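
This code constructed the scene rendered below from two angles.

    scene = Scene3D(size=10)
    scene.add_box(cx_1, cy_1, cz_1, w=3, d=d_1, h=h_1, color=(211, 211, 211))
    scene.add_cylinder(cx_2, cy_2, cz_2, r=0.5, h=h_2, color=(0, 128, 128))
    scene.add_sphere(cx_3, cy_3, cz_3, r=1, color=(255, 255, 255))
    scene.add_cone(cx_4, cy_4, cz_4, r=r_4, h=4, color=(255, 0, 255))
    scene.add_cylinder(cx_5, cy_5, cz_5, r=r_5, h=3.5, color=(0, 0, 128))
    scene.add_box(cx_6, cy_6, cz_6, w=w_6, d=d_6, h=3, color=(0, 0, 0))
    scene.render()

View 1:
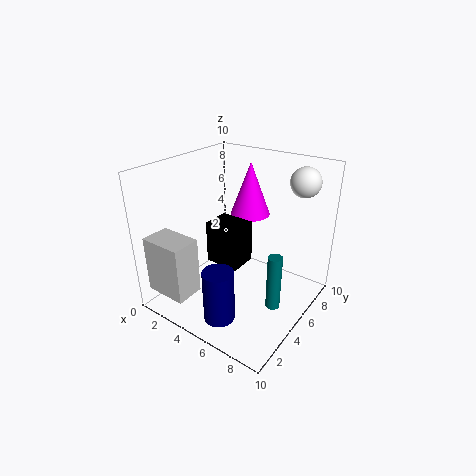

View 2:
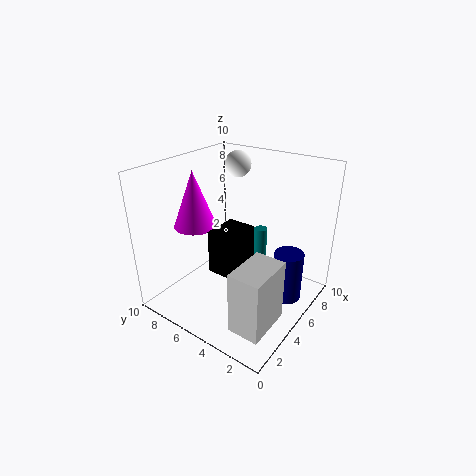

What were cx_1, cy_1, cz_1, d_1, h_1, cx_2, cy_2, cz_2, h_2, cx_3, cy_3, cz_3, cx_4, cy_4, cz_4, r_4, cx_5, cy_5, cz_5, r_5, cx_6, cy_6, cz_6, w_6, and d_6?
cx_1 = 0.5
cy_1 = 0.5
cz_1 = 1.5
d_1 = 2
h_1 = 4
cx_2 = 8
cy_2 = 5
cz_2 = 0.5
h_2 = 4
cx_3 = 8.5
cy_3 = 7.5
cz_3 = 9
cx_4 = 4
cy_4 = 8
cz_4 = 5.5
r_4 = 1.5
cx_5 = 6
cy_5 = 1.5
cz_5 = 1
r_5 = 1
cx_6 = 3
cy_6 = 4
cz_6 = 3
w_6 = 2.5
d_6 = 2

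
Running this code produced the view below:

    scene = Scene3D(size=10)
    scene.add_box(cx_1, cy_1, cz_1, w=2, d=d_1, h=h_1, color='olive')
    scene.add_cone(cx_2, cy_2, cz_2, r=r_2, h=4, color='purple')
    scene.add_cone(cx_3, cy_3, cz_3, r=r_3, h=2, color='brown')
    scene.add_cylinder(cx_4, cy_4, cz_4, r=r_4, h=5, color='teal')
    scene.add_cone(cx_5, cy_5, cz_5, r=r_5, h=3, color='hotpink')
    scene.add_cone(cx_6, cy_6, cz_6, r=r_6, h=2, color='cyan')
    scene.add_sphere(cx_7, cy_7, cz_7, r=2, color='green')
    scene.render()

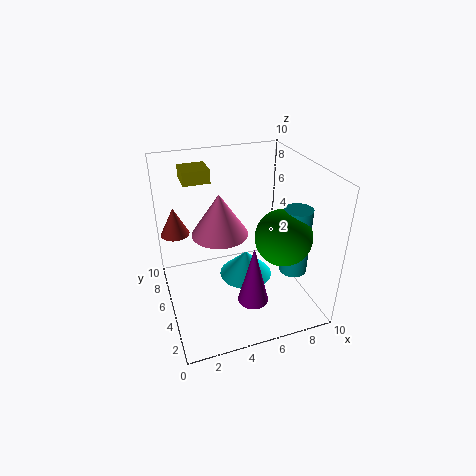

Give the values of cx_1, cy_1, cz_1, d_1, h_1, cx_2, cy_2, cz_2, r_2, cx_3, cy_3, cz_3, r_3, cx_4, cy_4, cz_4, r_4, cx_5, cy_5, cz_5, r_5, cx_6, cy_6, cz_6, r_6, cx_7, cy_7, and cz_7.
cx_1 = 2
cy_1 = 8
cz_1 = 8
d_1 = 2
h_1 = 1
cx_2 = 5
cy_2 = 2
cz_2 = 2
r_2 = 1
cx_3 = 1
cy_3 = 7
cz_3 = 5
r_3 = 1
cx_4 = 9
cy_4 = 4
cz_4 = 2
r_4 = 1
cx_5 = 4
cy_5 = 6
cz_5 = 5
r_5 = 2
cx_6 = 6
cy_6 = 6
cz_6 = 1
r_6 = 2
cx_7 = 8
cy_7 = 4
cz_7 = 5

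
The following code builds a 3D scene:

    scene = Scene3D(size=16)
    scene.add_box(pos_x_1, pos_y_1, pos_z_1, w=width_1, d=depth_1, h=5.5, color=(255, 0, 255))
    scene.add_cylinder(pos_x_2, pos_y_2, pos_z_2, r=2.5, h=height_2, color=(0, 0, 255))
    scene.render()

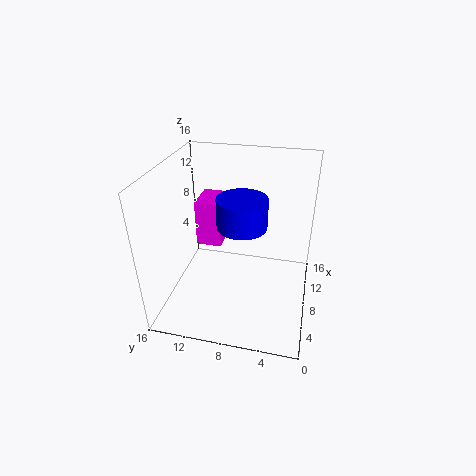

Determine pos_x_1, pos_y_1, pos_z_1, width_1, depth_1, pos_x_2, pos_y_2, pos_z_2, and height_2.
pos_x_1 = 9.5; pos_y_1 = 10.5; pos_z_1 = 5.5; width_1 = 4; depth_1 = 3; pos_x_2 = 5.5; pos_y_2 = 7; pos_z_2 = 11; height_2 = 3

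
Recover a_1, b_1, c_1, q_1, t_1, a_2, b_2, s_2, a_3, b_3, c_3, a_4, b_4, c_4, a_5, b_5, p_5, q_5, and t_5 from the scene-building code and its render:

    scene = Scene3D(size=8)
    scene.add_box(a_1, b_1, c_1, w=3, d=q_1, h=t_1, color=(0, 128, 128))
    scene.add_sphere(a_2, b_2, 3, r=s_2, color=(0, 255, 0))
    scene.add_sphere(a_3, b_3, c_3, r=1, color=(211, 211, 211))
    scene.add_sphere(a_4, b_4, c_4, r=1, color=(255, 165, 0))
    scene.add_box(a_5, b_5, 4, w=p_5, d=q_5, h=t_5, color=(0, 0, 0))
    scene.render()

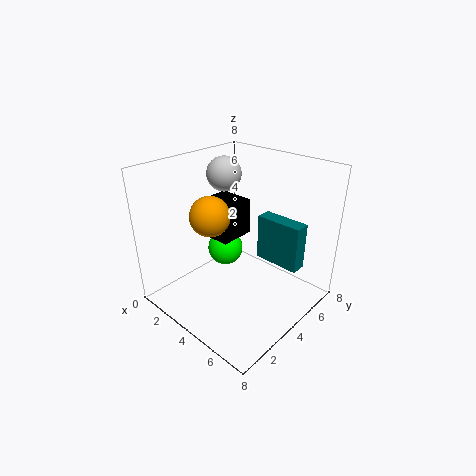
a_1 = 3; b_1 = 7; c_1 = 1; q_1 = 1; t_1 = 3; a_2 = 3; b_2 = 4; s_2 = 1; a_3 = 2; b_3 = 5; c_3 = 7; a_4 = 4; b_4 = 2; c_4 = 6; a_5 = 2; b_5 = 3; p_5 = 2; q_5 = 2; t_5 = 2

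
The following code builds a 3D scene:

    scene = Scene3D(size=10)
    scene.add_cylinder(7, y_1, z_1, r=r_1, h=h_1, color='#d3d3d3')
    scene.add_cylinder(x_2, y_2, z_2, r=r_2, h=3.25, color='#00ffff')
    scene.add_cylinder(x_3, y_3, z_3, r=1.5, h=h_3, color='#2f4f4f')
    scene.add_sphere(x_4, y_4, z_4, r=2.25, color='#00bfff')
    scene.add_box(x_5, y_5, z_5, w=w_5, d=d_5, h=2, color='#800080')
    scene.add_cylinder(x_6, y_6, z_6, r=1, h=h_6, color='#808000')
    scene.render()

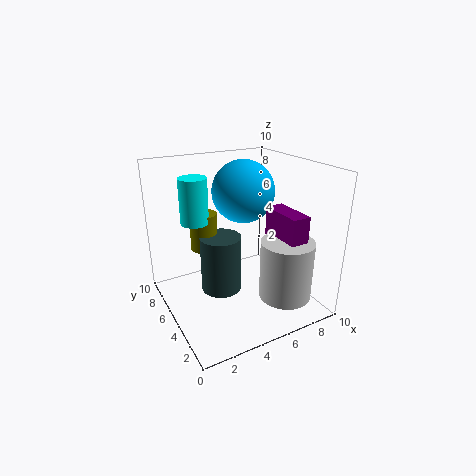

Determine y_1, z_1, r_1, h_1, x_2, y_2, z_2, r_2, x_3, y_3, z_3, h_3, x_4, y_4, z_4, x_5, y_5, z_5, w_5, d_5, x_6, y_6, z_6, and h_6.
y_1 = 2, z_1 = 1.5, r_1 = 1.75, h_1 = 4, x_2 = 2.75, y_2 = 7.25, z_2 = 5.75, r_2 = 1, x_3 = 4.25, y_3 = 6.25, z_3 = 0.5, h_3 = 4.25, x_4 = 6.25, y_4 = 6.5, z_4 = 7.75, x_5 = 6.75, y_5 = 1.25, z_5 = 5.25, w_5 = 1.25, d_5 = 3, x_6 = 3.5, y_6 = 7.5, z_6 = 3.5, h_6 = 2.75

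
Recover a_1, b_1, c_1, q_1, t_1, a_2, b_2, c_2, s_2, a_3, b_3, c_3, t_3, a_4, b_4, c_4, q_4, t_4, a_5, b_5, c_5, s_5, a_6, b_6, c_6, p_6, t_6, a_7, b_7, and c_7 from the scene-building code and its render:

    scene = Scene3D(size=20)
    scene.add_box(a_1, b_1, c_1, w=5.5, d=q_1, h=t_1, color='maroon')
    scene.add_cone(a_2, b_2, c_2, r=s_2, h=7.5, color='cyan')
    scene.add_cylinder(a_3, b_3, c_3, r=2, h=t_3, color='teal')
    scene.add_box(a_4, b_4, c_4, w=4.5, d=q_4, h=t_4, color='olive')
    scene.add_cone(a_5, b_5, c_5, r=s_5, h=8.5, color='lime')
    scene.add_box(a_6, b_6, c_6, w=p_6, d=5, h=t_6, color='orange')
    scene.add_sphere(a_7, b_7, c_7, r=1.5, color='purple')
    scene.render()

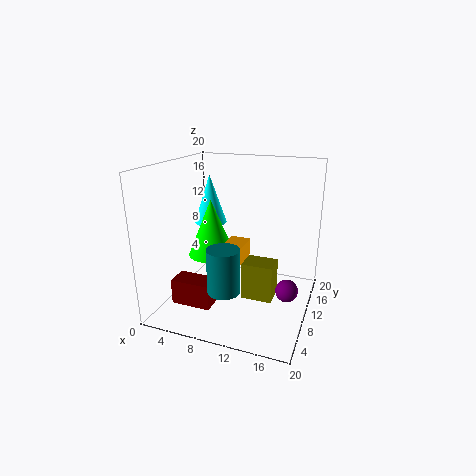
a_1 = 2.5, b_1 = 4, c_1 = 1.5, q_1 = 3, t_1 = 3.5, a_2 = 3.5, b_2 = 15, c_2 = 10, s_2 = 2.5, a_3 = 11, b_3 = 2.5, c_3 = 6, t_3 = 5.5, a_4 = 10.5, b_4 = 10, c_4 = 0.5, q_4 = 3.5, t_4 = 5.5, a_5 = 5, b_5 = 12, c_5 = 6, s_5 = 3.5, a_6 = 7.5, b_6 = 9, c_6 = 6, p_6 = 3, t_6 = 2.5, a_7 = 17.5, b_7 = 8.5, c_7 = 4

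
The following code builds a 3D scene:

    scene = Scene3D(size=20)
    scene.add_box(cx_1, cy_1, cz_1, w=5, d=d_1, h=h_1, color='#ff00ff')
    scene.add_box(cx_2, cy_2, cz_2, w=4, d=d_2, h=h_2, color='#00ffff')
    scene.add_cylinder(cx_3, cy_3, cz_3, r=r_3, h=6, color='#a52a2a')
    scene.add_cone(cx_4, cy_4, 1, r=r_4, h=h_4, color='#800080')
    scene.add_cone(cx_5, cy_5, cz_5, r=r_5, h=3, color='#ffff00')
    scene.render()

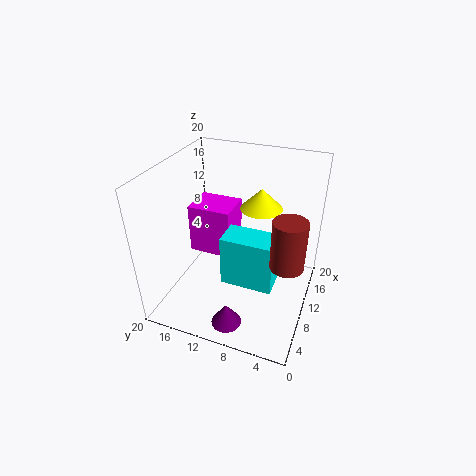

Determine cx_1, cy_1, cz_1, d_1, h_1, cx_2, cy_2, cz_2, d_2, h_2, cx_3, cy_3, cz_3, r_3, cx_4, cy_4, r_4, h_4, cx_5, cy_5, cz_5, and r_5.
cx_1 = 9; cy_1 = 11; cz_1 = 7; d_1 = 6; h_1 = 7; cx_2 = 6; cy_2 = 4; cz_2 = 5; d_2 = 7; h_2 = 7; cx_3 = 5; cy_3 = 2; cz_3 = 11; r_3 = 2; cx_4 = 3; cy_4 = 9; r_4 = 2; h_4 = 3; cx_5 = 14; cy_5 = 8; cz_5 = 13; r_5 = 3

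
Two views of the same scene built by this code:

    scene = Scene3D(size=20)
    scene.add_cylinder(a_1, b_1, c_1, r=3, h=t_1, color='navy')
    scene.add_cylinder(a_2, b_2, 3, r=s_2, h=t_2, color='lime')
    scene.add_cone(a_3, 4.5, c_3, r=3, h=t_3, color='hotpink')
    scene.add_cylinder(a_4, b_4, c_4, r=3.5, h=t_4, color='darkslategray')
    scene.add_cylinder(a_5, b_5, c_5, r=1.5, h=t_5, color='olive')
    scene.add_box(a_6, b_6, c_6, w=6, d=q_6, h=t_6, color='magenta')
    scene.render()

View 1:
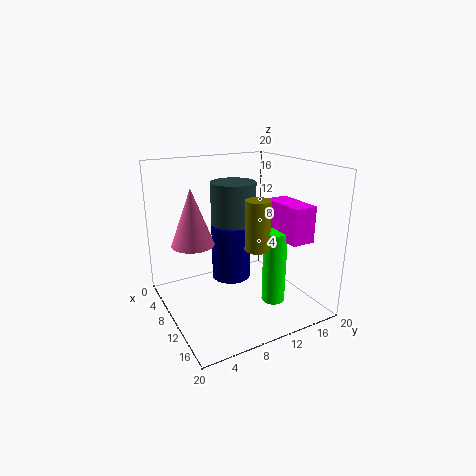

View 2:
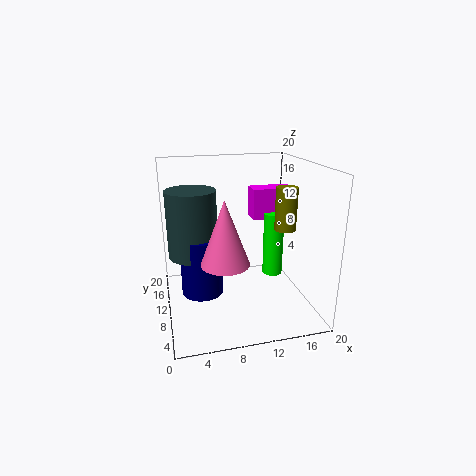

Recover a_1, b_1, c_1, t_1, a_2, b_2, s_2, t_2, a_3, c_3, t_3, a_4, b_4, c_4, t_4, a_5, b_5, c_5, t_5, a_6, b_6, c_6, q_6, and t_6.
a_1 = 5; b_1 = 11.5; c_1 = 1.5; t_1 = 8.5; a_2 = 16; b_2 = 12; s_2 = 1.5; t_2 = 9.5; a_3 = 7; c_3 = 9; t_3 = 8; a_4 = 4; b_4 = 12.5; c_4 = 7; t_4 = 9.5; a_5 = 16.5; b_5 = 9; c_5 = 11; t_5 = 6; a_6 = 13; b_6 = 12.5; c_6 = 11.5; q_6 = 3; t_6 = 4.5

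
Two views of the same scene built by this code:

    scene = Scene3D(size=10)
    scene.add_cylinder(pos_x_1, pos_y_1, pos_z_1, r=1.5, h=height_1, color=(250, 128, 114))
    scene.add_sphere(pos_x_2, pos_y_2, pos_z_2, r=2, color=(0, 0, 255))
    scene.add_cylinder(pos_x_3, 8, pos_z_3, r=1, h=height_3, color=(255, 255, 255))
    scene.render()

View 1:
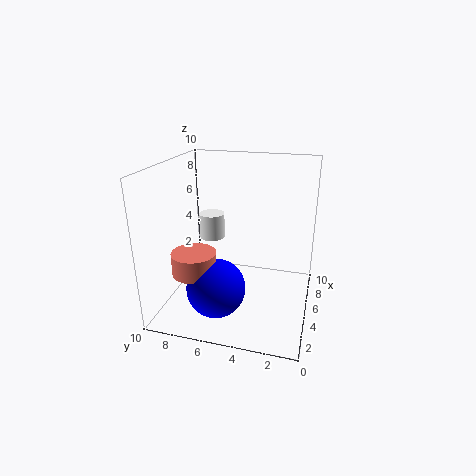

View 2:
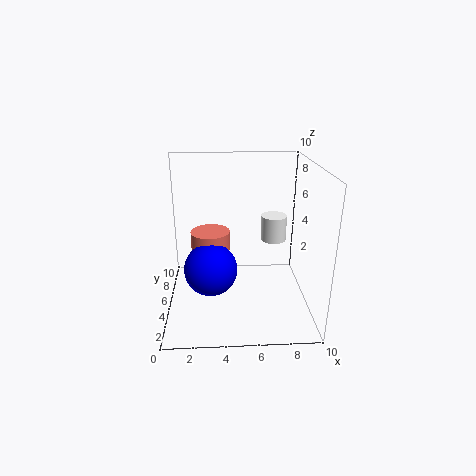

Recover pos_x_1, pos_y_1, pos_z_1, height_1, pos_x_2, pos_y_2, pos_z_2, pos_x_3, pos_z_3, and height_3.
pos_x_1 = 3; pos_y_1 = 7.5; pos_z_1 = 3; height_1 = 1.5; pos_x_2 = 3; pos_y_2 = 6; pos_z_2 = 2; pos_x_3 = 8; pos_z_3 = 3.5; height_3 = 2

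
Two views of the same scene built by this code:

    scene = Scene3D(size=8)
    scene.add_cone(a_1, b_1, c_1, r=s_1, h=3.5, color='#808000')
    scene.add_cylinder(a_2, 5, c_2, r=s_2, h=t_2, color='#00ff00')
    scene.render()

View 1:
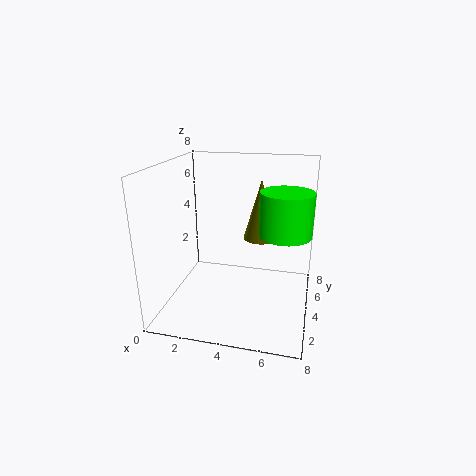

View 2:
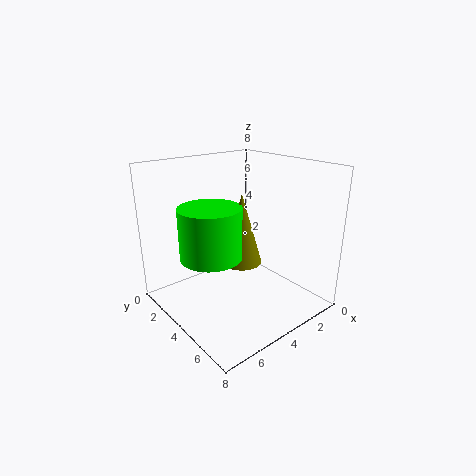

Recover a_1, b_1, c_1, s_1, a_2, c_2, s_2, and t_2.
a_1 = 5, b_1 = 5.5, c_1 = 3.5, s_1 = 1, a_2 = 6.5, c_2 = 4, s_2 = 1.5, t_2 = 2.5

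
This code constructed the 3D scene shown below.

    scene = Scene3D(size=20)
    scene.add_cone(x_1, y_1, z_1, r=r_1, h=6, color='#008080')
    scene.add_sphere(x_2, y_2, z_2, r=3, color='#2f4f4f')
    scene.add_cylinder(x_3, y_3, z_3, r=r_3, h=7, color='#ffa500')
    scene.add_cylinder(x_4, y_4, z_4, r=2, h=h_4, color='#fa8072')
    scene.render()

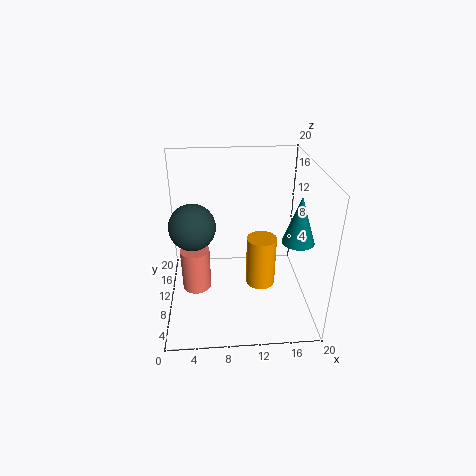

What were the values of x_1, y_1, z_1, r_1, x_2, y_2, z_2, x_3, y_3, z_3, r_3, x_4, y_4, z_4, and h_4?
x_1 = 17, y_1 = 5, z_1 = 12, r_1 = 2, x_2 = 4, y_2 = 8, z_2 = 13, x_3 = 13, y_3 = 8, z_3 = 4, r_3 = 2, x_4 = 4, y_4 = 9, z_4 = 3, h_4 = 6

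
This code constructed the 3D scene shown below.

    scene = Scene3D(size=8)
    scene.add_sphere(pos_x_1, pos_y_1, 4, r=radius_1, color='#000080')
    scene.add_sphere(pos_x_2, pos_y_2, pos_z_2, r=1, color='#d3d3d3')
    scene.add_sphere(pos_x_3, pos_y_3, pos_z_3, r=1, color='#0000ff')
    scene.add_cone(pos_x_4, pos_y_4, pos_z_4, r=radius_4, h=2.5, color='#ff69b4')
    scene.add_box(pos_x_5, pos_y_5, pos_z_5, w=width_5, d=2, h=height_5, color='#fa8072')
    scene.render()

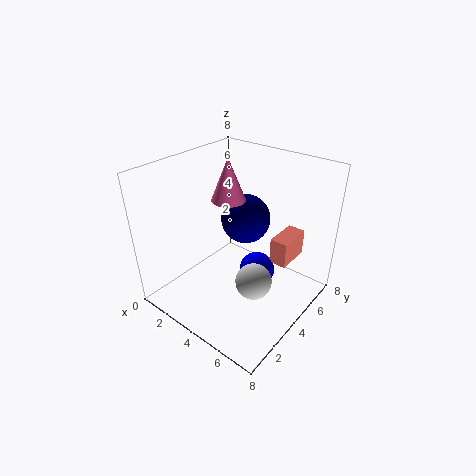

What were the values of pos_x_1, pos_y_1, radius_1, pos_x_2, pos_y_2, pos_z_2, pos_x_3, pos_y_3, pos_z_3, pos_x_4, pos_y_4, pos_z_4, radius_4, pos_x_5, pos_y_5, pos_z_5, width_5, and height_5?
pos_x_1 = 3, pos_y_1 = 6, radius_1 = 1.5, pos_x_2 = 5.5, pos_y_2 = 3.5, pos_z_2 = 2, pos_x_3 = 5, pos_y_3 = 4.5, pos_z_3 = 2, pos_x_4 = 2.5, pos_y_4 = 5, pos_z_4 = 5.5, radius_4 = 1, pos_x_5 = 5.5, pos_y_5 = 5, pos_z_5 = 2.5, width_5 = 1, height_5 = 1.5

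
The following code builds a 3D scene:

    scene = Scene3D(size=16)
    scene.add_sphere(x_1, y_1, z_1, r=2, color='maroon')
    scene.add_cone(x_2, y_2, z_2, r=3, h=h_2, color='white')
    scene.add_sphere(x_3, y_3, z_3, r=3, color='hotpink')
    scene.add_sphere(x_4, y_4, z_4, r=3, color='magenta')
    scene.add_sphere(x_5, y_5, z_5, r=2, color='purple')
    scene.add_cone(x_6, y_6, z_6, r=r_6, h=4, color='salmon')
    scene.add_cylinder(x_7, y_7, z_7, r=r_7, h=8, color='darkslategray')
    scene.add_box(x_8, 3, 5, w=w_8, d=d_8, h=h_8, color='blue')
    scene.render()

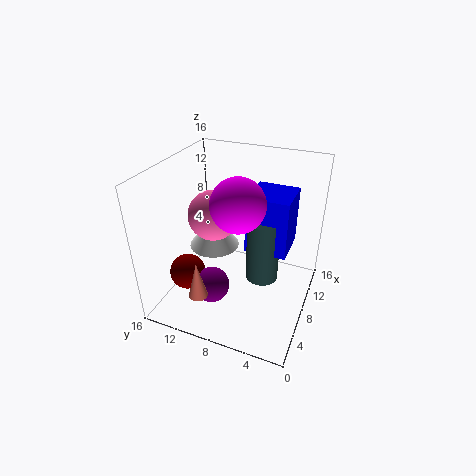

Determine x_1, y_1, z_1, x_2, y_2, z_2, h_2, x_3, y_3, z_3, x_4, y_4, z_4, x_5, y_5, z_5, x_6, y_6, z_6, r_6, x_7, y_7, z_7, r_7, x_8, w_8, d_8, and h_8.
x_1 = 5, y_1 = 13, z_1 = 4, x_2 = 10, y_2 = 12, z_2 = 5, h_2 = 4, x_3 = 10, y_3 = 12, z_3 = 9, x_4 = 8, y_4 = 8, z_4 = 12, x_5 = 5, y_5 = 10, z_5 = 3, x_6 = 2, y_6 = 10, z_6 = 4, r_6 = 1, x_7 = 11, y_7 = 6, z_7 = 1, r_7 = 2, x_8 = 10, w_8 = 5, d_8 = 5, h_8 = 7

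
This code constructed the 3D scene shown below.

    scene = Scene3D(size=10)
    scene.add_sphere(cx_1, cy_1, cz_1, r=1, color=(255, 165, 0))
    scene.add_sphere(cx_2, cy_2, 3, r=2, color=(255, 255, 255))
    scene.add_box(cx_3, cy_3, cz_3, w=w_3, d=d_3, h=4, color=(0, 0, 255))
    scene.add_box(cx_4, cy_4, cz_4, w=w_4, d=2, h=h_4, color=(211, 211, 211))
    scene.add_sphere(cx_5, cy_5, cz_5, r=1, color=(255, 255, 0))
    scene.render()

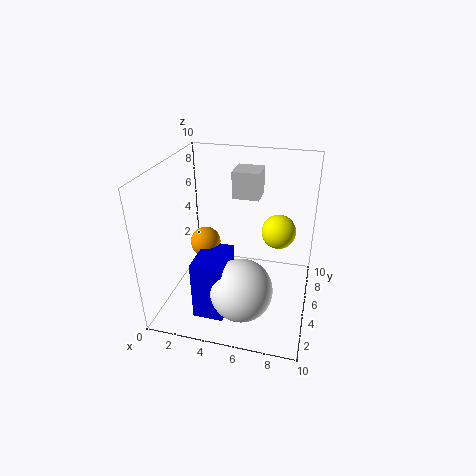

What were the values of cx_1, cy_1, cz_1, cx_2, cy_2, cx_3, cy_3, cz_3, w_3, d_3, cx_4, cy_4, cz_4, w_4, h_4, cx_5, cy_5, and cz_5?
cx_1 = 3, cy_1 = 4, cz_1 = 5, cx_2 = 6, cy_2 = 2, cx_3 = 3, cy_3 = 1, cz_3 = 1, w_3 = 2, d_3 = 3, cx_4 = 4, cy_4 = 7, cz_4 = 7, w_4 = 2, h_4 = 2, cx_5 = 8, cy_5 = 3, cz_5 = 7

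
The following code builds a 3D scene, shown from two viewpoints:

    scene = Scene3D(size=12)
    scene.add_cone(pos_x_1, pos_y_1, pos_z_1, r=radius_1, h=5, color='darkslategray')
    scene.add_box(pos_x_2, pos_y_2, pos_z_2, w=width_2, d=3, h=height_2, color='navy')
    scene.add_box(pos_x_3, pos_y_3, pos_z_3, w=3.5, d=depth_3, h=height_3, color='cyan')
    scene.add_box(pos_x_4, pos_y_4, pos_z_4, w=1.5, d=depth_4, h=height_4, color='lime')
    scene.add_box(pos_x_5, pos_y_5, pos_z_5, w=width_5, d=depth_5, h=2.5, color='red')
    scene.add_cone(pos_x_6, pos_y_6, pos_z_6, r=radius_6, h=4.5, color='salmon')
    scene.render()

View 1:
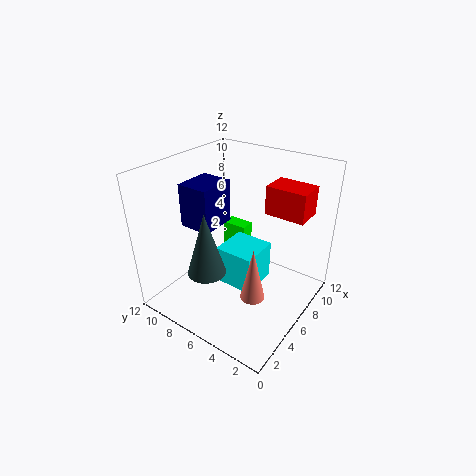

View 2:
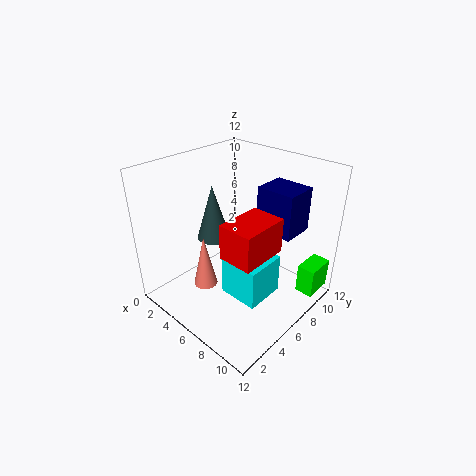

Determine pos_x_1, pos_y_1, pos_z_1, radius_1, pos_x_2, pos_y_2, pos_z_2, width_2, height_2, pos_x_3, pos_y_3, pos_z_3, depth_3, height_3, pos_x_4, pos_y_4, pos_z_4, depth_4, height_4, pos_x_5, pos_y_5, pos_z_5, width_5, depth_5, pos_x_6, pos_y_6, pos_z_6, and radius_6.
pos_x_1 = 2.5
pos_y_1 = 6.5
pos_z_1 = 4.5
radius_1 = 1.5
pos_x_2 = 5.5
pos_y_2 = 9
pos_z_2 = 5.5
width_2 = 3.5
height_2 = 4
pos_x_3 = 5.5
pos_y_3 = 4.5
pos_z_3 = 1
depth_3 = 3.5
height_3 = 3.5
pos_x_4 = 10.5
pos_y_4 = 8.5
pos_z_4 = 1.5
depth_4 = 2.5
height_4 = 2.5
pos_x_5 = 8.5
pos_y_5 = 1.5
pos_z_5 = 7.5
width_5 = 2.5
depth_5 = 3.5
pos_x_6 = 4.5
pos_y_6 = 3.5
pos_z_6 = 2
radius_6 = 1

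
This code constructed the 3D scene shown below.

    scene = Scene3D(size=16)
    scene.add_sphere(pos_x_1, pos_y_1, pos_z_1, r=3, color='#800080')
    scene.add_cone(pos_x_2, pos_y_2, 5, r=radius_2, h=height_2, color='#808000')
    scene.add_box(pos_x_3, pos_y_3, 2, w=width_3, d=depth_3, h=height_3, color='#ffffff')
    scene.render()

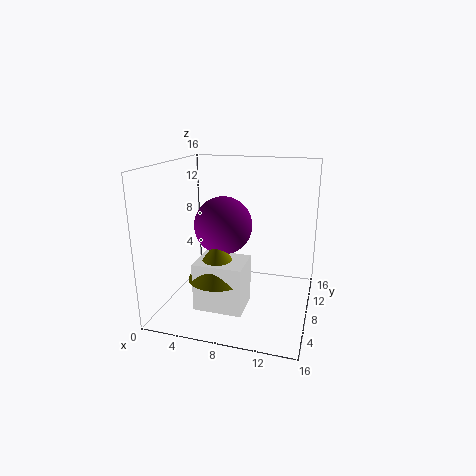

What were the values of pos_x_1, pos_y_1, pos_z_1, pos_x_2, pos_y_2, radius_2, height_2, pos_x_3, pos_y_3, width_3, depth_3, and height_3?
pos_x_1 = 7
pos_y_1 = 6
pos_z_1 = 10
pos_x_2 = 7
pos_y_2 = 4
radius_2 = 3
height_2 = 4
pos_x_3 = 5
pos_y_3 = 2
width_3 = 5
depth_3 = 4
height_3 = 5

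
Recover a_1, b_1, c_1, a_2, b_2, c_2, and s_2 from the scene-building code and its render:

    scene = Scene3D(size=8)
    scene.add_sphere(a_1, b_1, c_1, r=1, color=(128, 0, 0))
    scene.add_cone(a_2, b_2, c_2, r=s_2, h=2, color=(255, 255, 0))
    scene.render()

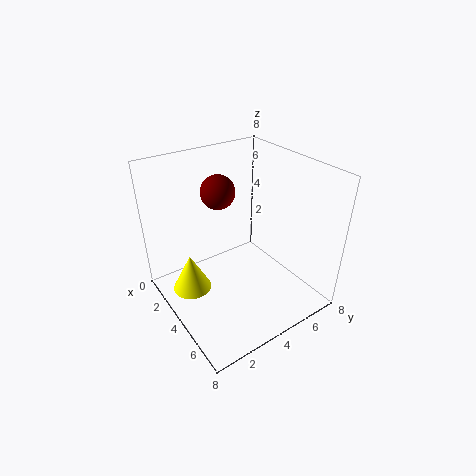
a_1 = 2; b_1 = 4; c_1 = 6; a_2 = 4; b_2 = 1; c_2 = 2; s_2 = 1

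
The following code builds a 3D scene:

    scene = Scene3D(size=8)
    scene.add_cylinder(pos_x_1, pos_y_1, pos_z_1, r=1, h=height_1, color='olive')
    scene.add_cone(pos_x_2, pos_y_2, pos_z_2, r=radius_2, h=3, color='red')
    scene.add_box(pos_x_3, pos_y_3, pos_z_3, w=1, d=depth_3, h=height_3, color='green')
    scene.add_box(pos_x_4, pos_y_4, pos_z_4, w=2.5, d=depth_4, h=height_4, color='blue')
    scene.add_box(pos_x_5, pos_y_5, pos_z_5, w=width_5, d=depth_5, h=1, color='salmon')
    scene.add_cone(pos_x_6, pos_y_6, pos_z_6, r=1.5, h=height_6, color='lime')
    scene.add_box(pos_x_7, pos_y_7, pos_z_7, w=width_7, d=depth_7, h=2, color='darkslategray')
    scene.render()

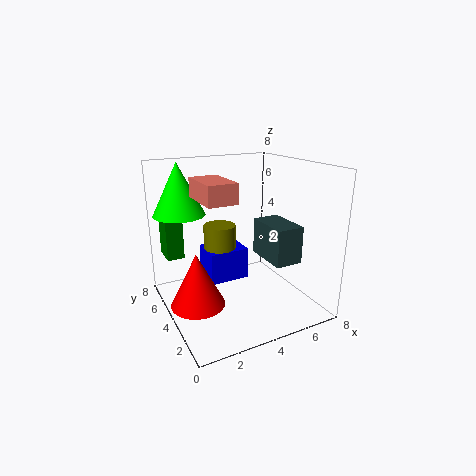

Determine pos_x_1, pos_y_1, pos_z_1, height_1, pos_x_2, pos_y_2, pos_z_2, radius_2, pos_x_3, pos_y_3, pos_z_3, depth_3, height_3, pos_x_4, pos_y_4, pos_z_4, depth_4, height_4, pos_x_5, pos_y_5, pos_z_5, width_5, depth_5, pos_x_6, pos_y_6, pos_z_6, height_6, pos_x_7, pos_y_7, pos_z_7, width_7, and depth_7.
pos_x_1 = 4; pos_y_1 = 6.5; pos_z_1 = 0.5; height_1 = 3.5; pos_x_2 = 1.5; pos_y_2 = 4; pos_z_2 = 0.5; radius_2 = 1.5; pos_x_3 = 0.5; pos_y_3 = 6; pos_z_3 = 2.5; depth_3 = 1.5; height_3 = 2.5; pos_x_4 = 3; pos_y_4 = 5.5; pos_z_4 = 0.5; depth_4 = 2; height_4 = 2; pos_x_5 = 1.5; pos_y_5 = 2; pos_z_5 = 6.5; width_5 = 1.5; depth_5 = 2.5; pos_x_6 = 1.5; pos_y_6 = 6.5; pos_z_6 = 5; height_6 = 3; pos_x_7 = 5; pos_y_7 = 1.5; pos_z_7 = 3; width_7 = 1.5; depth_7 = 2.5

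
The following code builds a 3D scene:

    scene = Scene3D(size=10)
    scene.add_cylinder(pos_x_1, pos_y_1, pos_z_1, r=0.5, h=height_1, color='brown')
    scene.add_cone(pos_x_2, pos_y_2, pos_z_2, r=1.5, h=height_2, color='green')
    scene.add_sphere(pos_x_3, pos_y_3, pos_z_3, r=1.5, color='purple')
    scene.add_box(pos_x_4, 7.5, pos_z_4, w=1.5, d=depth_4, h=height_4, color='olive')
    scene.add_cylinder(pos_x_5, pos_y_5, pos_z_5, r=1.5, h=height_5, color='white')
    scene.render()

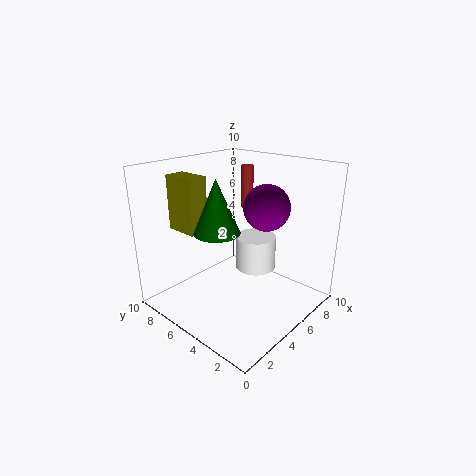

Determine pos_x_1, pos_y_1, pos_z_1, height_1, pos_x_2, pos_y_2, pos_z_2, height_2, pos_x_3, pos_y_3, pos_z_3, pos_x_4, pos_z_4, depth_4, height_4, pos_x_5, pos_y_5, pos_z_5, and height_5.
pos_x_1 = 9.5
pos_y_1 = 8
pos_z_1 = 5.5
height_1 = 3.5
pos_x_2 = 3
pos_y_2 = 5
pos_z_2 = 6
height_2 = 3.5
pos_x_3 = 5.5
pos_y_3 = 3
pos_z_3 = 7.5
pos_x_4 = 3
pos_z_4 = 5
depth_4 = 2.5
height_4 = 4
pos_x_5 = 7
pos_y_5 = 5
pos_z_5 = 2
height_5 = 2.5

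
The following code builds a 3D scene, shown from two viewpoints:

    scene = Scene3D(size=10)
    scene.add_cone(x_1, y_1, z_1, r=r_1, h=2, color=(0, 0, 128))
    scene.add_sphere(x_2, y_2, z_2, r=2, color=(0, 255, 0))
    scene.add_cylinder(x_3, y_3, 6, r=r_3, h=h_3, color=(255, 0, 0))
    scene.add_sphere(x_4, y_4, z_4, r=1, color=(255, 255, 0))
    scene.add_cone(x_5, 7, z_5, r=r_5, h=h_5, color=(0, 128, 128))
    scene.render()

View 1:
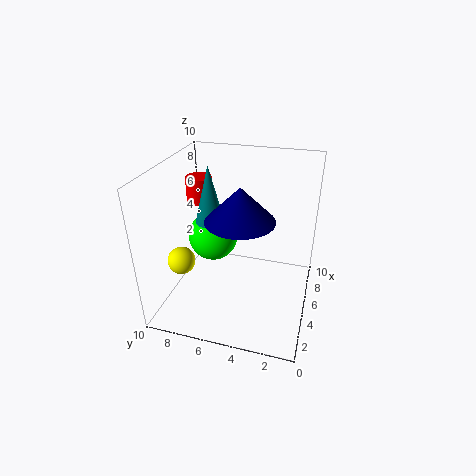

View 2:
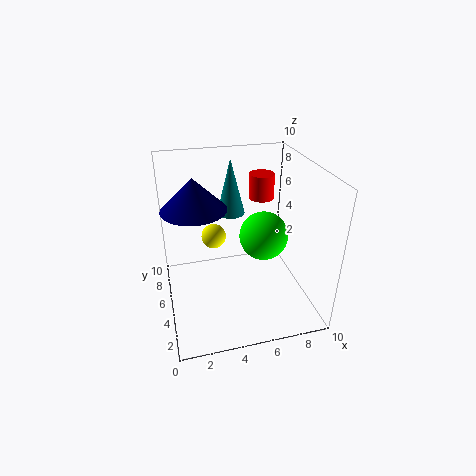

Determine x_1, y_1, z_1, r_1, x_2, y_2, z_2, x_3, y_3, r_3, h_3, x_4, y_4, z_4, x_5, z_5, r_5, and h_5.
x_1 = 2, y_1 = 4, z_1 = 8, r_1 = 2, x_2 = 8, y_2 = 8, z_2 = 3, x_3 = 8, y_3 = 9, r_3 = 1, h_3 = 2, x_4 = 4, y_4 = 9, z_4 = 3, x_5 = 5, z_5 = 6, r_5 = 1, h_5 = 4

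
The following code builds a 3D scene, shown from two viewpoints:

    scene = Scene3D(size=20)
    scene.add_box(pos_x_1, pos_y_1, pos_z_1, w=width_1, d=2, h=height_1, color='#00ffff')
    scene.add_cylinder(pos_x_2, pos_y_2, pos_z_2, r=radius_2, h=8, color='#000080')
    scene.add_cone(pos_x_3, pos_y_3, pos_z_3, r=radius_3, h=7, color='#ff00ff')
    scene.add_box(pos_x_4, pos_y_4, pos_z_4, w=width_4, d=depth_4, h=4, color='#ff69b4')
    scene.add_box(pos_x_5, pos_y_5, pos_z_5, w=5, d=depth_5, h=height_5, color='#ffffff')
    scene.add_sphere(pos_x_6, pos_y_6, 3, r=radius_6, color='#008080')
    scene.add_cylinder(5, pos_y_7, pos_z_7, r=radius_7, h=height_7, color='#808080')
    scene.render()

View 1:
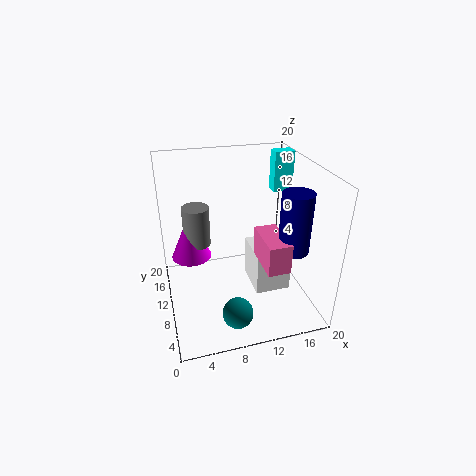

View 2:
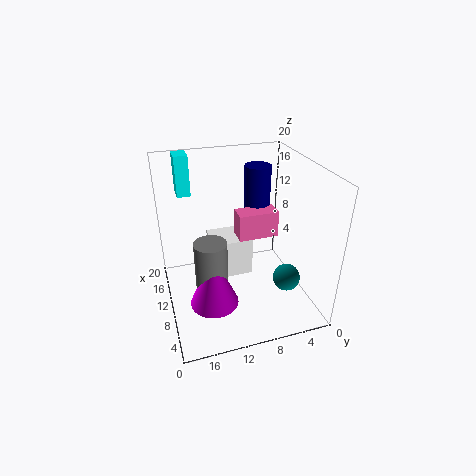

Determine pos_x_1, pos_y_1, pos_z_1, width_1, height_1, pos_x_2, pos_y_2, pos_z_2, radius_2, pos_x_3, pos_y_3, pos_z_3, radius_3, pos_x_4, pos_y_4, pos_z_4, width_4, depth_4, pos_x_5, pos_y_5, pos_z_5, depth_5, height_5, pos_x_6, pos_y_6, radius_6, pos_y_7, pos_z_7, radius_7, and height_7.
pos_x_1 = 17, pos_y_1 = 15, pos_z_1 = 14, width_1 = 3, height_1 = 6, pos_x_2 = 16, pos_y_2 = 5, pos_z_2 = 10, radius_2 = 2, pos_x_3 = 4, pos_y_3 = 15, pos_z_3 = 5, radius_3 = 3, pos_x_4 = 12, pos_y_4 = 3, pos_z_4 = 8, width_4 = 3, depth_4 = 6, pos_x_5 = 12, pos_y_5 = 7, pos_z_5 = 2, depth_5 = 6, height_5 = 6, pos_x_6 = 8, pos_y_6 = 3, radius_6 = 2, pos_y_7 = 15, pos_z_7 = 7, radius_7 = 2, height_7 = 6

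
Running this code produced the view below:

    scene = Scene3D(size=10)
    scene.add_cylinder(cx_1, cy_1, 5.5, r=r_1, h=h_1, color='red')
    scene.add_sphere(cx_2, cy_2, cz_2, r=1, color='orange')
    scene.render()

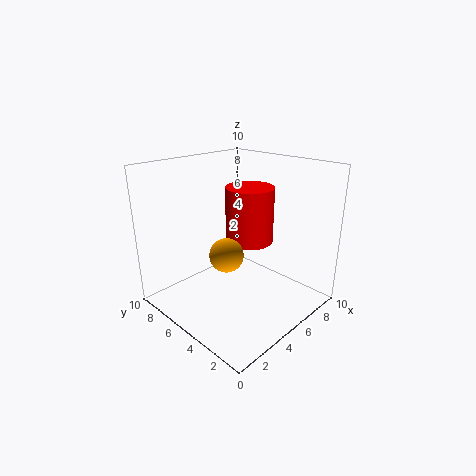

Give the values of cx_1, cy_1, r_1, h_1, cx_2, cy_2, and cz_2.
cx_1 = 4.5; cy_1 = 3.5; r_1 = 1.5; h_1 = 3.5; cx_2 = 2; cy_2 = 3; cz_2 = 5.5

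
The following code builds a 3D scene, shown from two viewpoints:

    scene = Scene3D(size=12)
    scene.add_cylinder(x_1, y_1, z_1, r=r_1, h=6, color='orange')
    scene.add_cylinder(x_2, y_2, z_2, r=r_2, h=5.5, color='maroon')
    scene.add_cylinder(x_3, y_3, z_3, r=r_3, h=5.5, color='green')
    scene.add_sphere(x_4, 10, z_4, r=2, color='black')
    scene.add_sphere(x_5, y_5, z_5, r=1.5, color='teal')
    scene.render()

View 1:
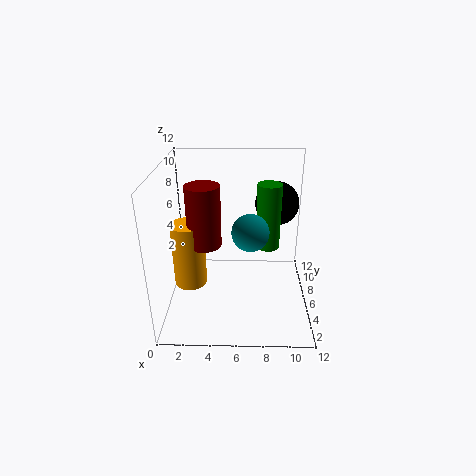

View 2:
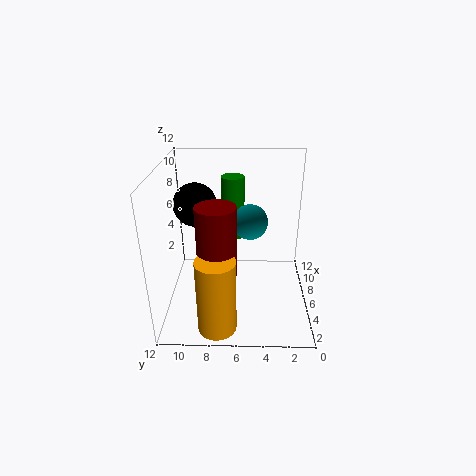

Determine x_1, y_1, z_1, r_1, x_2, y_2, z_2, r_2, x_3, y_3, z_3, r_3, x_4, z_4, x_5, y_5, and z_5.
x_1 = 1.5; y_1 = 7.5; z_1 = 0.5; r_1 = 1.5; x_2 = 3; y_2 = 7.5; z_2 = 4.5; r_2 = 1.5; x_3 = 8.5; y_3 = 6.5; z_3 = 5; r_3 = 1; x_4 = 9.5; z_4 = 7.5; x_5 = 7; y_5 = 5; z_5 = 7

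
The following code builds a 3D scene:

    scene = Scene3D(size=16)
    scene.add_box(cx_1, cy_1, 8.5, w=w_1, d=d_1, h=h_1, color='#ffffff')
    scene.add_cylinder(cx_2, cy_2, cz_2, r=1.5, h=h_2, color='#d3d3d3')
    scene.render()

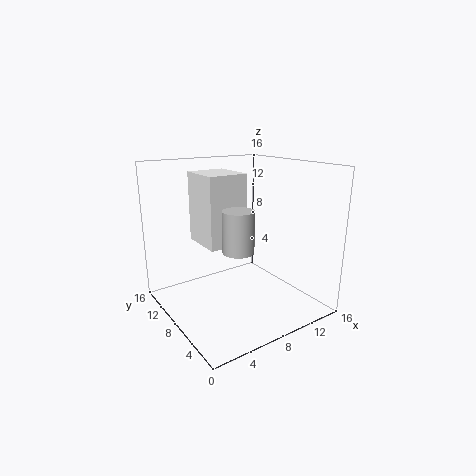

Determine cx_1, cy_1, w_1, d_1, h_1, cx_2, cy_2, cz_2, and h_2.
cx_1 = 3, cy_1 = 5, w_1 = 4, d_1 = 4.5, h_1 = 7, cx_2 = 5, cy_2 = 3.5, cz_2 = 8.5, h_2 = 4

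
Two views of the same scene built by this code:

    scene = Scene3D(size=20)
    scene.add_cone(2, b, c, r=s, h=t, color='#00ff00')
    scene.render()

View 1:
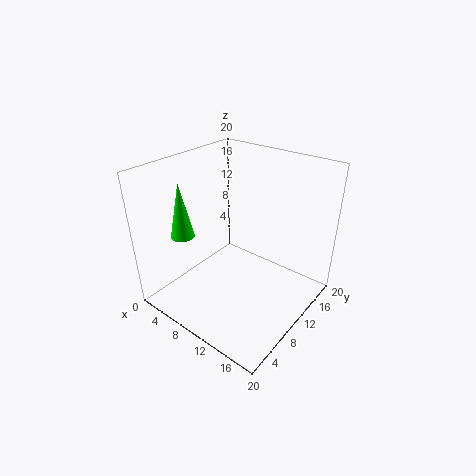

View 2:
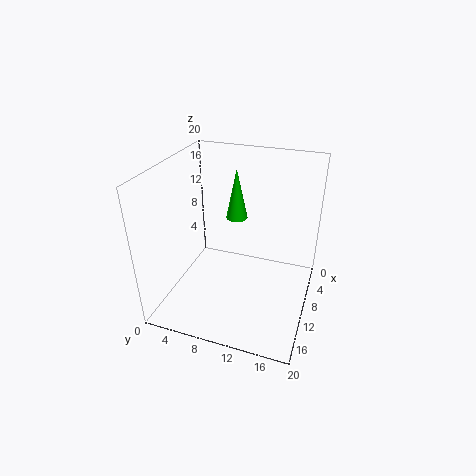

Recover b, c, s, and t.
b = 7
c = 8.75
s = 1.75
t = 8.25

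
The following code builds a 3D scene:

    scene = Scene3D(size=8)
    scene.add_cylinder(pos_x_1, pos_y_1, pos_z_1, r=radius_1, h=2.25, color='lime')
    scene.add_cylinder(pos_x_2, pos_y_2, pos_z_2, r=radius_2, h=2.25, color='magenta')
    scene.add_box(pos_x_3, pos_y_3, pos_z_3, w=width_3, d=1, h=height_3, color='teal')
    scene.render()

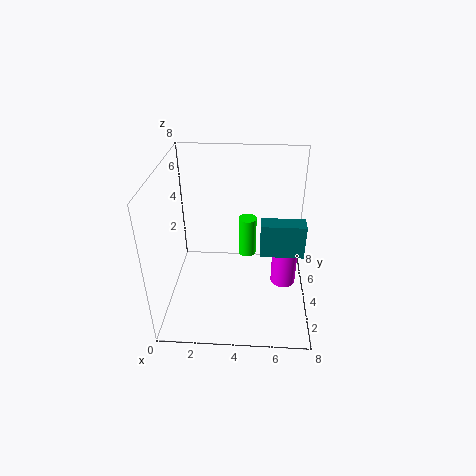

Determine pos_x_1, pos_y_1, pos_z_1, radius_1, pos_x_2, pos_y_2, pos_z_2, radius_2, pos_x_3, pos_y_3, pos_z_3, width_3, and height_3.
pos_x_1 = 4.5
pos_y_1 = 4.5
pos_z_1 = 2.75
radius_1 = 0.5
pos_x_2 = 6.75
pos_y_2 = 4.75
pos_z_2 = 0.5
radius_2 = 0.75
pos_x_3 = 5.25
pos_y_3 = 4
pos_z_3 = 2.75
width_3 = 2.5
height_3 = 2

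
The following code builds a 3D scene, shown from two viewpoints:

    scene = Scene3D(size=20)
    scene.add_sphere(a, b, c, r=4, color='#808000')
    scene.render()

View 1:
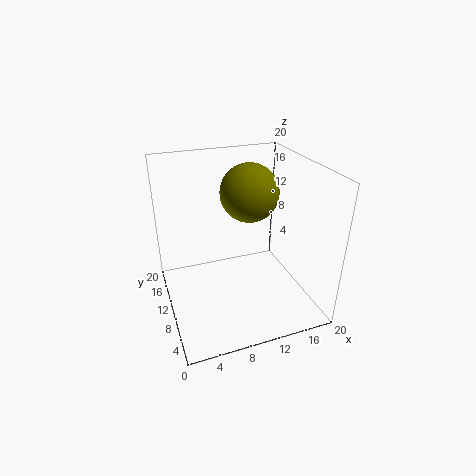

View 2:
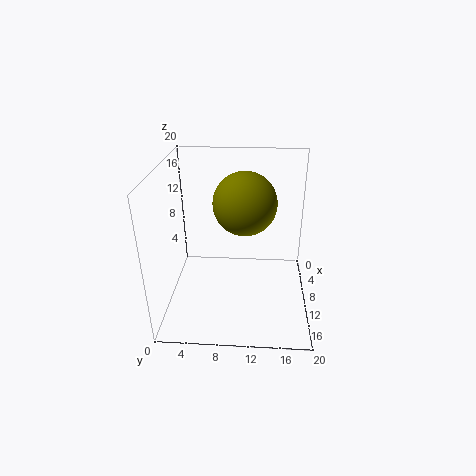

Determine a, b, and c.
a = 12; b = 11; c = 16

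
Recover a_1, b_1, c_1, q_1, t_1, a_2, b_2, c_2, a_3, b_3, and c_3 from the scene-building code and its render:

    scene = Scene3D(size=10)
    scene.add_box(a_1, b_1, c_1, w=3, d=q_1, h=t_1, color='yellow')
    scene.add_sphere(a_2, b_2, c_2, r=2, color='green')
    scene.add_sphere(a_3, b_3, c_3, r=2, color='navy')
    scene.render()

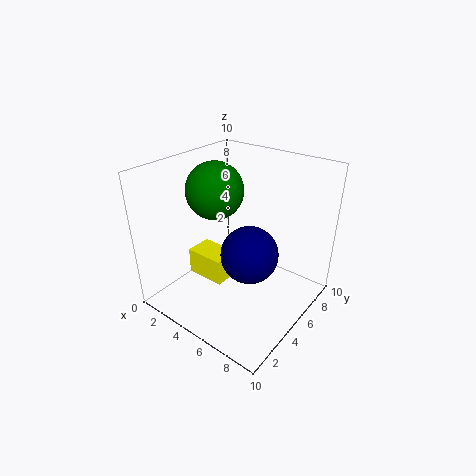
a_1 = 1
b_1 = 4
c_1 = 1
q_1 = 2
t_1 = 2
a_2 = 3
b_2 = 5
c_2 = 8
a_3 = 6
b_3 = 5
c_3 = 4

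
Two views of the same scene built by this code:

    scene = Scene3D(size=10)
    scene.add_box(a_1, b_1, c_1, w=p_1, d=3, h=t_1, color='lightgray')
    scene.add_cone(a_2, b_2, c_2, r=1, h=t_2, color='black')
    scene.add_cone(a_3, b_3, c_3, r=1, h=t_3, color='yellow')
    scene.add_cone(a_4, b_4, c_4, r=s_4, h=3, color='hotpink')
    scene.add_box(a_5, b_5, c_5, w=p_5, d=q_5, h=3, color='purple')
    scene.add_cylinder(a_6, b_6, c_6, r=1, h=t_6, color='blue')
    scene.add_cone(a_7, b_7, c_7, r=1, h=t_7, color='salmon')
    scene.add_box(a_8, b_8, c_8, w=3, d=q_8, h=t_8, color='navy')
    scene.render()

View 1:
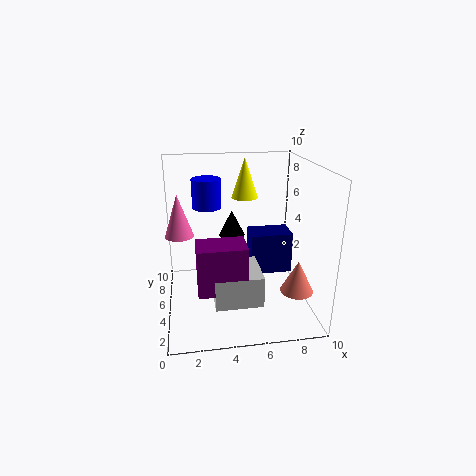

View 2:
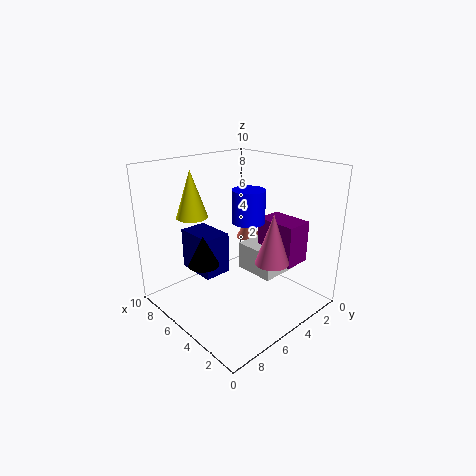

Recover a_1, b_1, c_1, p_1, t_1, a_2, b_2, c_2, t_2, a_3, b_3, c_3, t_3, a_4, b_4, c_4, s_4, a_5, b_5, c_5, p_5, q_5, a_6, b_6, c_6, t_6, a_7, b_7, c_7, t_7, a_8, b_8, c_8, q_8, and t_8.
a_1 = 3; b_1 = 1; c_1 = 2; p_1 = 3; t_1 = 2; a_2 = 5; b_2 = 8; c_2 = 4; t_2 = 2; a_3 = 6; b_3 = 8; c_3 = 7; t_3 = 3; a_4 = 1; b_4 = 6; c_4 = 5; s_4 = 1; a_5 = 2; b_5 = 1; c_5 = 3; p_5 = 3; q_5 = 2; a_6 = 3; b_6 = 6; c_6 = 7; t_6 = 2; a_7 = 8; b_7 = 1; c_7 = 3; t_7 = 2; a_8 = 6; b_8 = 5; c_8 = 2; q_8 = 2; t_8 = 3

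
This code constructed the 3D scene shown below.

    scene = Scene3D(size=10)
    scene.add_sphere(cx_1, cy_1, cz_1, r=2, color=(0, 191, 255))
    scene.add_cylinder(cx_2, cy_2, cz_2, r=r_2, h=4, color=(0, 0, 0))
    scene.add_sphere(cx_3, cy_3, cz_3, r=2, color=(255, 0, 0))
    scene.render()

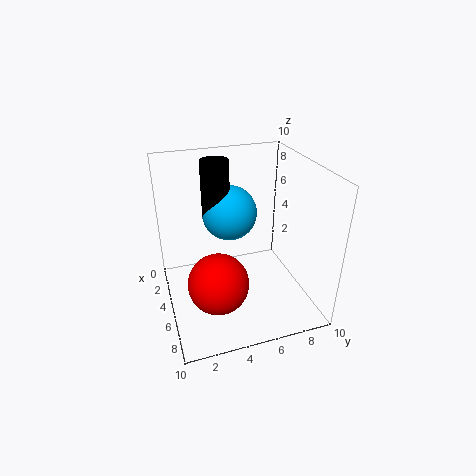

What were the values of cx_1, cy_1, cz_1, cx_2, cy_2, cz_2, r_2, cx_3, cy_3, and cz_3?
cx_1 = 3, cy_1 = 5, cz_1 = 6, cx_2 = 3, cy_2 = 4, cz_2 = 6, r_2 = 1, cx_3 = 7, cy_3 = 3, cz_3 = 3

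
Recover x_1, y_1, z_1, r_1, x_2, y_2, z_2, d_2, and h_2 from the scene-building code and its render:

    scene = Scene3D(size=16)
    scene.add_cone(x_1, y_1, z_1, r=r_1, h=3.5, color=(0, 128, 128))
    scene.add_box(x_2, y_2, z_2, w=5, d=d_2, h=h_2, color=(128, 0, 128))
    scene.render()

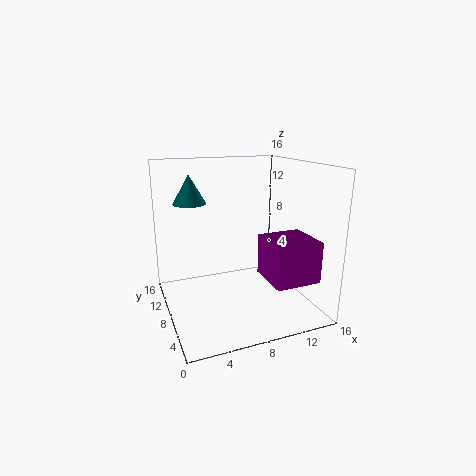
x_1 = 4; y_1 = 13.5; z_1 = 11; r_1 = 2; x_2 = 10; y_2 = 2; z_2 = 4; d_2 = 5; h_2 = 4.5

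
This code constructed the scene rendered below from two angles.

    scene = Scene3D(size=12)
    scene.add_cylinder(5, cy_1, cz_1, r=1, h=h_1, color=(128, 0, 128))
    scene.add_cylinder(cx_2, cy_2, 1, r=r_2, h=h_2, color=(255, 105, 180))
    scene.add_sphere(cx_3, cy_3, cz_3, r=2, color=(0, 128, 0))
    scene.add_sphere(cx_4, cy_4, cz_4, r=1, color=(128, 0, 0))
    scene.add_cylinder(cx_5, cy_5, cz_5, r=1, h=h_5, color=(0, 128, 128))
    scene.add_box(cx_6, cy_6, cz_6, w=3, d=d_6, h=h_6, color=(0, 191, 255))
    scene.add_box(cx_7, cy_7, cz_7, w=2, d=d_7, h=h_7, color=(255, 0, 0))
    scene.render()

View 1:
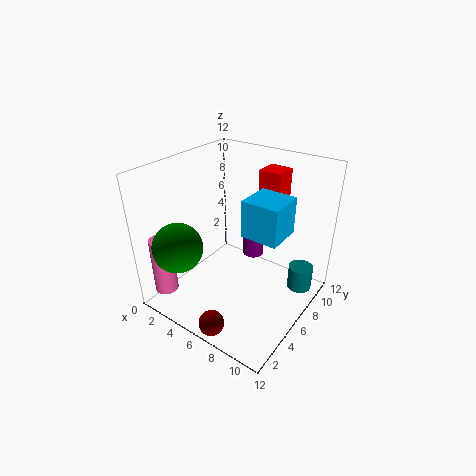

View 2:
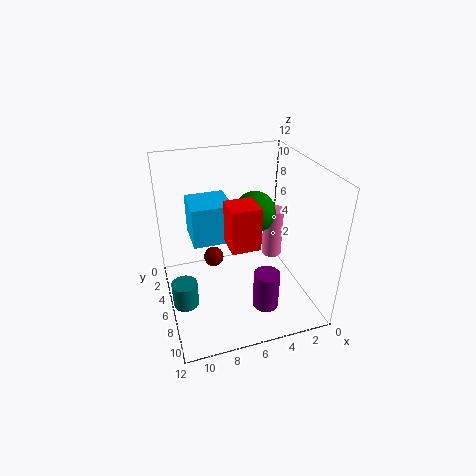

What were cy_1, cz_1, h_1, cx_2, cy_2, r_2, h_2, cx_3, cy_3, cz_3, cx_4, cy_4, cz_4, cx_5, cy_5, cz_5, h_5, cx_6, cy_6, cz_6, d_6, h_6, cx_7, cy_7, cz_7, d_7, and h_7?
cy_1 = 10
cz_1 = 2
h_1 = 3
cx_2 = 1
cy_2 = 2
r_2 = 1
h_2 = 5
cx_3 = 3
cy_3 = 2
cz_3 = 6
cx_4 = 7
cy_4 = 1
cz_4 = 1
cx_5 = 11
cy_5 = 8
cz_5 = 2
h_5 = 2
cx_6 = 7
cy_6 = 5
cz_6 = 7
d_6 = 3
h_6 = 3
cx_7 = 6
cy_7 = 9
cz_7 = 8
d_7 = 2
h_7 = 3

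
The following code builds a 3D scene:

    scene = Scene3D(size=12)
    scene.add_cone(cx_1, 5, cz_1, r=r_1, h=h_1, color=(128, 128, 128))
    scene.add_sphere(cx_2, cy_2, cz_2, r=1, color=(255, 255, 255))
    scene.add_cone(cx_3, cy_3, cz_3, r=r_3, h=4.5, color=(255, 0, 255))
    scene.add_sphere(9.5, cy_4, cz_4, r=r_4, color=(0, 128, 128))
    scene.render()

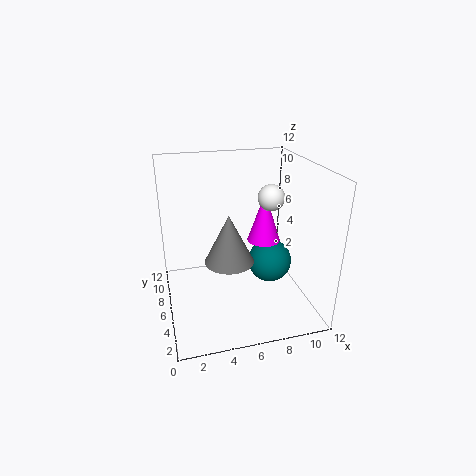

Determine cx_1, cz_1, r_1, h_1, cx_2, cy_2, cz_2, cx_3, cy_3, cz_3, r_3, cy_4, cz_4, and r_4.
cx_1 = 5, cz_1 = 4.5, r_1 = 2, h_1 = 4, cx_2 = 8, cy_2 = 4, cz_2 = 10, cx_3 = 9, cy_3 = 8, cz_3 = 4.5, r_3 = 1.5, cy_4 = 7.5, cz_4 = 2.5, r_4 = 2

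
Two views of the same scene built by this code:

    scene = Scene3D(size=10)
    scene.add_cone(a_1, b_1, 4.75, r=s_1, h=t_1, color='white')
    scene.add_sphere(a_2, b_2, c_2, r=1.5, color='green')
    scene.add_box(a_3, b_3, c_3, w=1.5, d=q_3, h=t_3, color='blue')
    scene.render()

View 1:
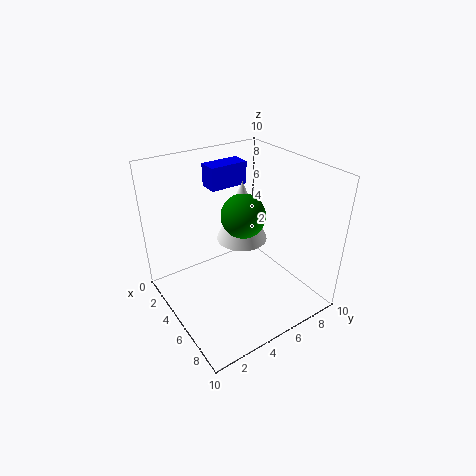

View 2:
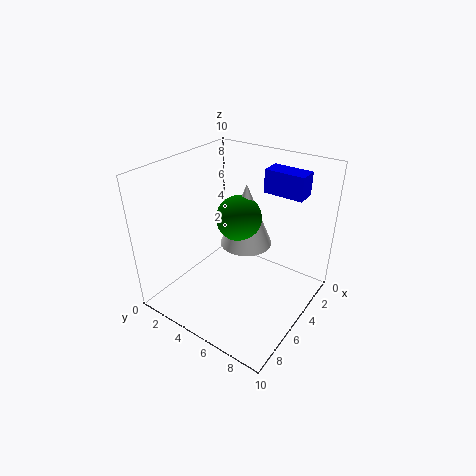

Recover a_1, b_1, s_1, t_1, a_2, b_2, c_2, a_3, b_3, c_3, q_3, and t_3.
a_1 = 4.75, b_1 = 5.5, s_1 = 1.75, t_1 = 4.25, a_2 = 5.25, b_2 = 5.25, c_2 = 6.75, a_3 = 0.25, b_3 = 5, c_3 = 7.25, q_3 = 3, t_3 = 1.75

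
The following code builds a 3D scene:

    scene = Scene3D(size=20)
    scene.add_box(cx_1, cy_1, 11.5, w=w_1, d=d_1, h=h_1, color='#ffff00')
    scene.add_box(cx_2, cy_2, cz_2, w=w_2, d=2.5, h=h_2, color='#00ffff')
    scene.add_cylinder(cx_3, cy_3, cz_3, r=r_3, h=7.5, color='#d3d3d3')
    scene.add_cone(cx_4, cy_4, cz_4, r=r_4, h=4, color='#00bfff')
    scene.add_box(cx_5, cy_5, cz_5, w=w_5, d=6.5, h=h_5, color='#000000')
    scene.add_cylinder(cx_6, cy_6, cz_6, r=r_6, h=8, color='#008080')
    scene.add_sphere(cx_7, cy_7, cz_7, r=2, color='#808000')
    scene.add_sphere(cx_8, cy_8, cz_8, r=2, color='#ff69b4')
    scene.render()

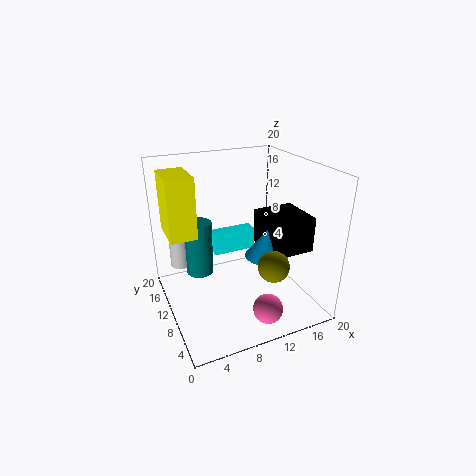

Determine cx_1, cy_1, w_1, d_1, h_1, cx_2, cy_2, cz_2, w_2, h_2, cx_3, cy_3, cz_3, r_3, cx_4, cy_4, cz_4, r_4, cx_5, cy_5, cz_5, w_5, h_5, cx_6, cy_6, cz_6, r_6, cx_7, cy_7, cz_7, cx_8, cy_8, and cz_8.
cx_1 = 0.5, cy_1 = 9, w_1 = 3.5, d_1 = 5.5, h_1 = 8, cx_2 = 9, cy_2 = 16.5, cz_2 = 4, w_2 = 7, h_2 = 3.5, cx_3 = 3, cy_3 = 15.5, cz_3 = 4.5, r_3 = 1.5, cx_4 = 13.5, cy_4 = 8, cz_4 = 7.5, r_4 = 3, cx_5 = 13.5, cy_5 = 5.5, cz_5 = 8, w_5 = 6, h_5 = 5, cx_6 = 5.5, cy_6 = 14, cz_6 = 3.5, r_6 = 2, cx_7 = 12, cy_7 = 3.5, cz_7 = 8.5, cx_8 = 11.5, cy_8 = 3.5, cz_8 = 2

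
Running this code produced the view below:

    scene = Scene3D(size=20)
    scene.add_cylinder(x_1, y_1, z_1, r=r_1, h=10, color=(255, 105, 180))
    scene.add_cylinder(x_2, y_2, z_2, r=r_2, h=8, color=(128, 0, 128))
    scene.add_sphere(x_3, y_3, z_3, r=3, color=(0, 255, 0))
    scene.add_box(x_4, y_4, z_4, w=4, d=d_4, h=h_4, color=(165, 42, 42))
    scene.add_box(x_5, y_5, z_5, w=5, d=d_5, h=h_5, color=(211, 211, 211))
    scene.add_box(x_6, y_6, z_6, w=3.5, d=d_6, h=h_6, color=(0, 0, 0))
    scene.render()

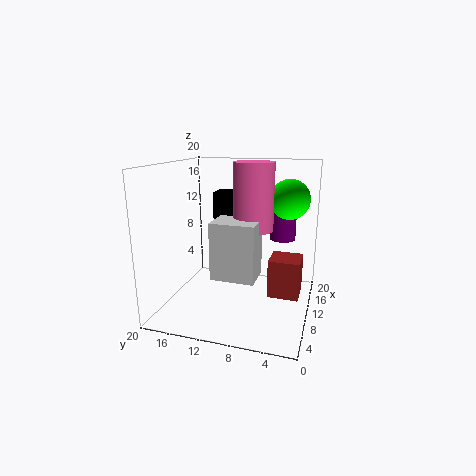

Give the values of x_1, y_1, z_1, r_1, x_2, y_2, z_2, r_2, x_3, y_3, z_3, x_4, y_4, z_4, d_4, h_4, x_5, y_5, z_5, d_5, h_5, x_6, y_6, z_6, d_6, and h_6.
x_1 = 14.5; y_1 = 9; z_1 = 10; r_1 = 3; x_2 = 17.5; y_2 = 5; z_2 = 8; r_2 = 2; x_3 = 16.5; y_3 = 4; z_3 = 14.5; x_4 = 6.5; y_4 = 1; z_4 = 3.5; d_4 = 4; h_4 = 5; x_5 = 9; y_5 = 7.5; z_5 = 3.5; d_5 = 6.5; h_5 = 8.5; x_6 = 16; y_6 = 13; z_6 = 6.5; d_6 = 3; h_6 = 8.5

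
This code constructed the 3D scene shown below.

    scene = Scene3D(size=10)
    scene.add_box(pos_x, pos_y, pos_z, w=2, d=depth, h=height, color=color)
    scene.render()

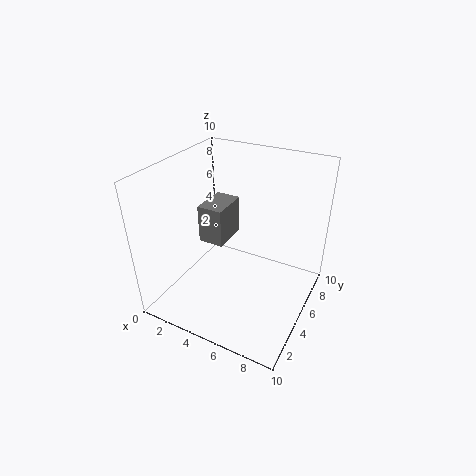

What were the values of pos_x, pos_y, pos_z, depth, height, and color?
pos_x = 1; pos_y = 6; pos_z = 3; depth = 3; height = 3; color = 'gray'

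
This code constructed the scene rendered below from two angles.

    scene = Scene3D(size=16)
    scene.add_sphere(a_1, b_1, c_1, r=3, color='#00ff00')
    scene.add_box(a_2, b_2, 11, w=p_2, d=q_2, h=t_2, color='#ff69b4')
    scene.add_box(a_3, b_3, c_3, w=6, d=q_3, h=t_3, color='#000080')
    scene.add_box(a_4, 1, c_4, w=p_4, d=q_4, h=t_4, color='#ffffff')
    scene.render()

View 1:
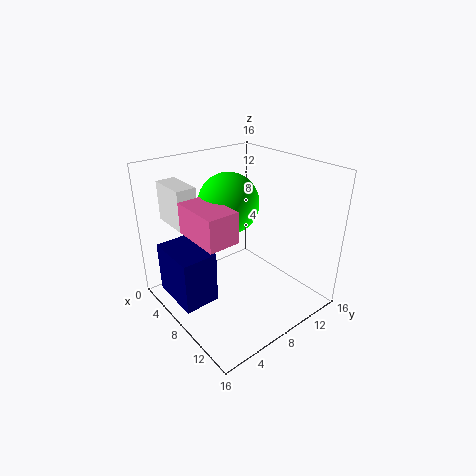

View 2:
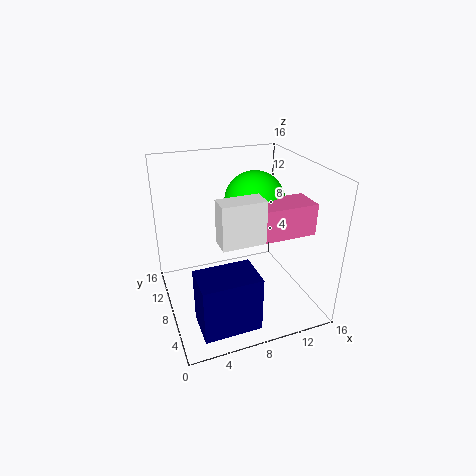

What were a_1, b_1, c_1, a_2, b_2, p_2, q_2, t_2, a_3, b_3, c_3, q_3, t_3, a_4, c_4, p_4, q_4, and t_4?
a_1 = 9; b_1 = 6; c_1 = 13; a_2 = 8; b_2 = 1; p_2 = 5; q_2 = 3; t_2 = 3; a_3 = 2; b_3 = 1; c_3 = 1; q_3 = 4; t_3 = 6; a_4 = 4; c_4 = 11; p_4 = 4; q_4 = 2; t_4 = 4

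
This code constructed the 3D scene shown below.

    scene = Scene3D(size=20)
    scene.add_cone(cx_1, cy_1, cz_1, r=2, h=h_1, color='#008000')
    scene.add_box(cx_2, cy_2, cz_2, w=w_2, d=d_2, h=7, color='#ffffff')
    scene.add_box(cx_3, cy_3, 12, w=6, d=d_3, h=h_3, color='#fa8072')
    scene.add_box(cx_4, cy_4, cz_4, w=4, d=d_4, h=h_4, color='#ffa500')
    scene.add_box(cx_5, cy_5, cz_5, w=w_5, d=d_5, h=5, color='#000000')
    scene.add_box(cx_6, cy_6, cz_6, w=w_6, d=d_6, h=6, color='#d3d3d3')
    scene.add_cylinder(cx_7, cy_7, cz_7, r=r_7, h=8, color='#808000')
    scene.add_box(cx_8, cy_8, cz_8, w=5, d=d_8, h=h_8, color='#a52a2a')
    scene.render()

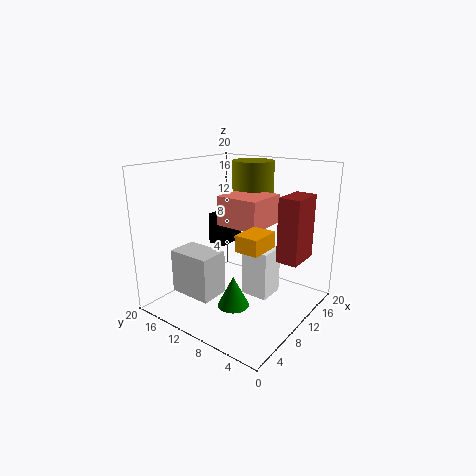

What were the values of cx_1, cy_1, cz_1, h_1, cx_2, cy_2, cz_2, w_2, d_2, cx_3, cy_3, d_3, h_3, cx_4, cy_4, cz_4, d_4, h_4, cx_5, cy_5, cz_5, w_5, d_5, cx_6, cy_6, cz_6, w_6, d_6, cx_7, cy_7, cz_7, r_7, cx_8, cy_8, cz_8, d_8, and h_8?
cx_1 = 5; cy_1 = 7; cz_1 = 3; h_1 = 4; cx_2 = 11; cy_2 = 6; cz_2 = 1; w_2 = 4; d_2 = 4; cx_3 = 8; cy_3 = 6; d_3 = 6; h_3 = 4; cx_4 = 4; cy_4 = 3; cz_4 = 11; d_4 = 3; h_4 = 2; cx_5 = 14; cy_5 = 16; cz_5 = 6; w_5 = 5; d_5 = 3; cx_6 = 3; cy_6 = 10; cz_6 = 3; w_6 = 4; d_6 = 6; cx_7 = 15; cy_7 = 11; cz_7 = 12; r_7 = 3; cx_8 = 12; cy_8 = 2; cz_8 = 7; d_8 = 3; h_8 = 9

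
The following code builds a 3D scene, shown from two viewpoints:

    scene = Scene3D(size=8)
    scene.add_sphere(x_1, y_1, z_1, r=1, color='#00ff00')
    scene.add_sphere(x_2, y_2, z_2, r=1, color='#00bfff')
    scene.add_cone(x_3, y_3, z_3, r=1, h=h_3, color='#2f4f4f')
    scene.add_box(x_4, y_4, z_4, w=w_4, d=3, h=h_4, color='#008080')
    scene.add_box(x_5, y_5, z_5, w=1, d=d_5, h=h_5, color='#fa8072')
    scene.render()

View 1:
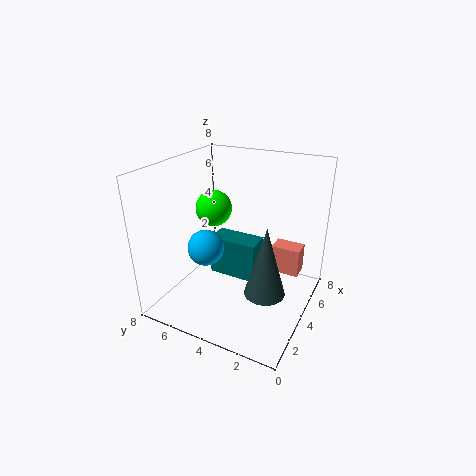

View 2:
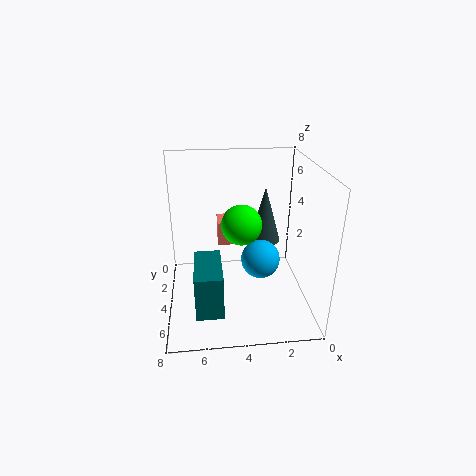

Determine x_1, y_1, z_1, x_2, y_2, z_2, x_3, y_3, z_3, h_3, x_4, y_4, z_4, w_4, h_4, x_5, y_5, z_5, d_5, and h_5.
x_1 = 4, y_1 = 5.5, z_1 = 5.5, x_2 = 3, y_2 = 5.5, z_2 = 3.5, x_3 = 2, y_3 = 1.5, z_3 = 2.5, h_3 = 3.5, x_4 = 5, y_4 = 3.5, z_4 = 0.5, w_4 = 1.5, h_4 = 2.5, x_5 = 4, y_5 = 0.5, z_5 = 2.5, d_5 = 1.5, h_5 = 1.5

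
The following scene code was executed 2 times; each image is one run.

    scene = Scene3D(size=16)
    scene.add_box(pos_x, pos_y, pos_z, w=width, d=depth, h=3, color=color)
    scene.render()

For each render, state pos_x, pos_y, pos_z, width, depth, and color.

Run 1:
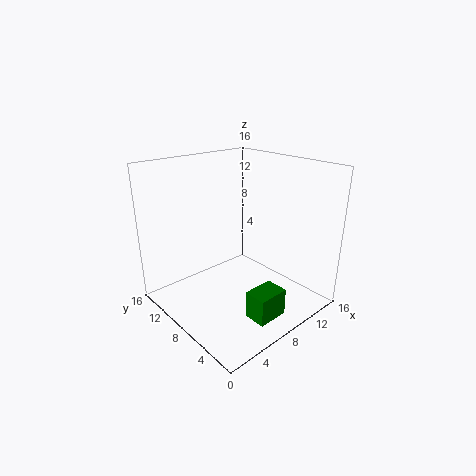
pos_x = 6, pos_y = 2, pos_z = 0.5, width = 3.5, depth = 2.5, color = 'green'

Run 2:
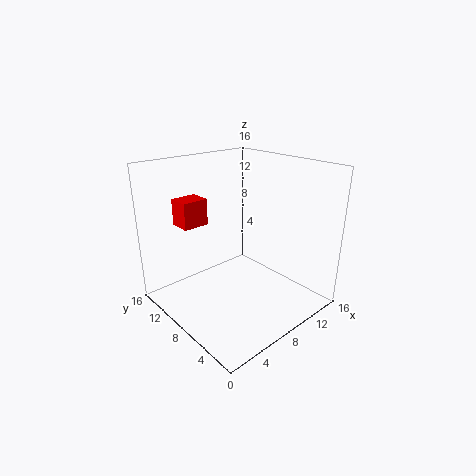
pos_x = 3.5, pos_y = 11.5, pos_z = 9, width = 3, depth = 2.5, color = 'red'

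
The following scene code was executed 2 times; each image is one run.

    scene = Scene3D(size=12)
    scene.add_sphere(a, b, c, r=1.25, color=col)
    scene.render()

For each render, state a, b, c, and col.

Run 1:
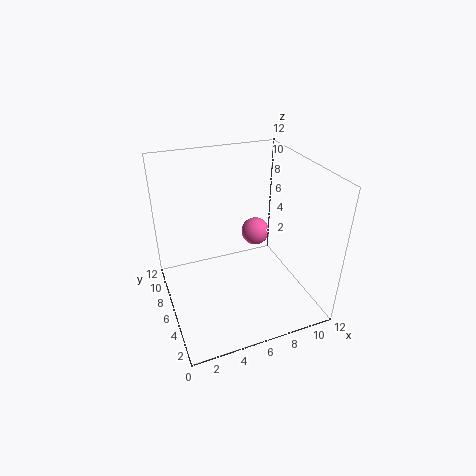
a = 8.5, b = 8, c = 5, col = 'hotpink'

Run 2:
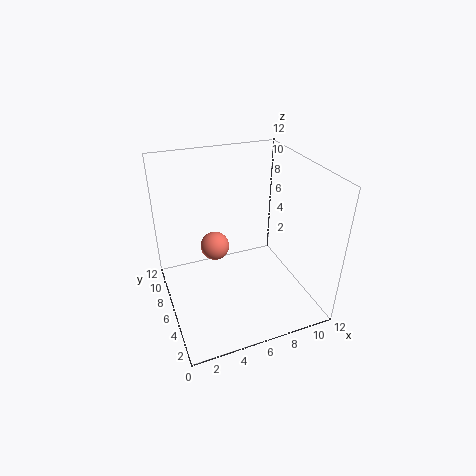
a = 4.5, b = 7.75, c = 4.5, col = 'salmon'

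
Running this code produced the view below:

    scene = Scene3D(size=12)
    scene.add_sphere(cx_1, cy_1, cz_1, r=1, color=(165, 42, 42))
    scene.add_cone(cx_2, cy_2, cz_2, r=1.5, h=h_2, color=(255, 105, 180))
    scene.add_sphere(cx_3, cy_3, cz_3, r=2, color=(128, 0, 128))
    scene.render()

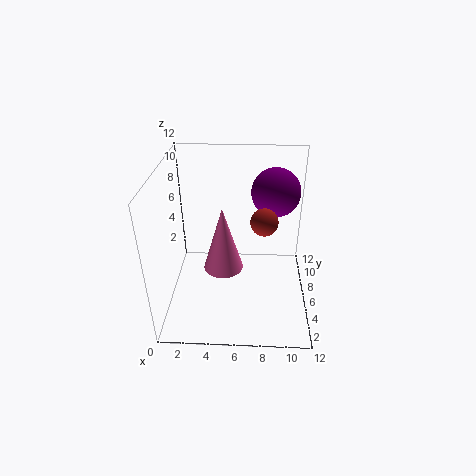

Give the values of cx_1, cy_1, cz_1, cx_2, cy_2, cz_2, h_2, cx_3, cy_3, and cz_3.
cx_1 = 8
cy_1 = 3.5
cz_1 = 9
cx_2 = 5
cy_2 = 3.5
cz_2 = 5
h_2 = 5
cx_3 = 9
cy_3 = 7.5
cz_3 = 9.5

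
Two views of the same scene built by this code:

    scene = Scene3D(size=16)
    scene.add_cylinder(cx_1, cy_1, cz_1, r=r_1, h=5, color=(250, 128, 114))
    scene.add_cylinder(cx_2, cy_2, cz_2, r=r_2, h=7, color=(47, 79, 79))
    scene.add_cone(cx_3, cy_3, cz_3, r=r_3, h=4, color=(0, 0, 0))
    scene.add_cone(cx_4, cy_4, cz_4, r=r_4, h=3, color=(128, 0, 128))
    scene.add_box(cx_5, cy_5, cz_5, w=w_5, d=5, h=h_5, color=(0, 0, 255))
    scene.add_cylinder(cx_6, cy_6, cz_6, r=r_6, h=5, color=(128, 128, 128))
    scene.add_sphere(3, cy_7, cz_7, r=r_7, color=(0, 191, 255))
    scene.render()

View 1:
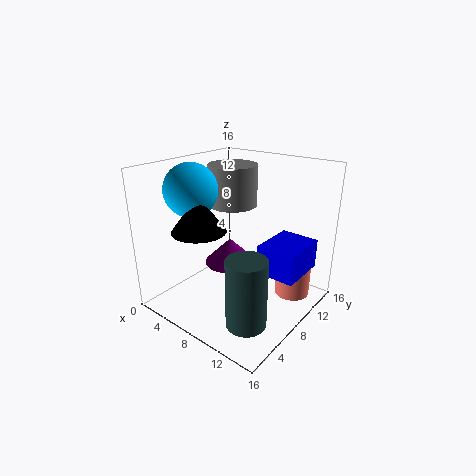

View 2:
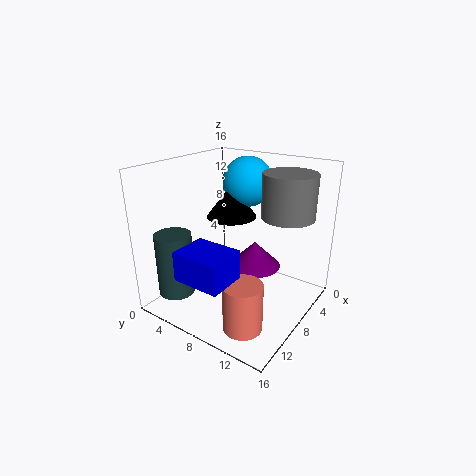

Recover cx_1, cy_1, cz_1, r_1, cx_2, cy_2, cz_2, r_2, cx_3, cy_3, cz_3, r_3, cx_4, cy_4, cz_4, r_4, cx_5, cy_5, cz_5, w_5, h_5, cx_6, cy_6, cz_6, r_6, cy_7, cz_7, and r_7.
cx_1 = 13
cy_1 = 12
cz_1 = 1
r_1 = 2
cx_2 = 13
cy_2 = 3
cz_2 = 2
r_2 = 2
cx_3 = 5
cy_3 = 5
cz_3 = 9
r_3 = 3
cx_4 = 6
cy_4 = 9
cz_4 = 4
r_4 = 3
cx_5 = 12
cy_5 = 6
cz_5 = 6
w_5 = 4
h_5 = 3
cx_6 = 4
cy_6 = 12
cz_6 = 10
r_6 = 3
cy_7 = 6
cz_7 = 13
r_7 = 3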